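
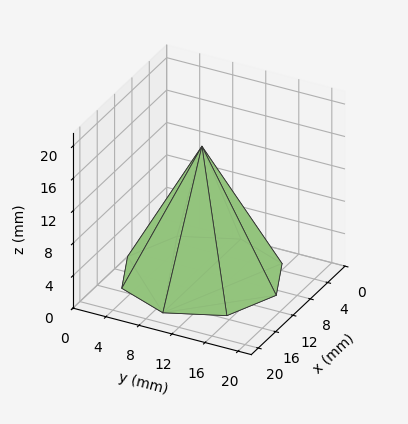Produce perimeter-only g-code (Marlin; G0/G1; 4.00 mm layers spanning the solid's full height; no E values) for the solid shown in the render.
Reading the render: the shape is a regular 8-sided pyramid, base circumscribed radius ≈ 9 mm, apex at z ≈ 16 mm (dimensions read to the nearest mm from the axis ticks). For the g-code, the solid's height is divided into equal slices at the stated Δz and each level perimeter traced with G1 moves after a G0 lift.

; perimeter-only toolpath
G21 ; units = mm
G90 ; absolute positioning
G28 ; home
; layer 1
G0 Z4.00
G0 X15.75 Y9.00
G1 X13.77 Y13.77
G1 X9.00 Y15.75
G1 X4.23 Y13.77
G1 X2.25 Y9.00
G1 X4.23 Y4.23
G1 X9.00 Y2.25
G1 X13.77 Y4.23
G1 X15.75 Y9.00
; layer 2
G0 Z8.00
G0 X13.50 Y9.00
G1 X12.18 Y12.18
G1 X9.00 Y13.50
G1 X5.82 Y12.18
G1 X4.50 Y9.00
G1 X5.82 Y5.82
G1 X9.00 Y4.50
G1 X12.18 Y5.82
G1 X13.50 Y9.00
; layer 3
G0 Z12.00
G0 X11.25 Y9.00
G1 X10.59 Y10.59
G1 X9.00 Y11.25
G1 X7.41 Y10.59
G1 X6.75 Y9.00
G1 X7.41 Y7.41
G1 X9.00 Y6.75
G1 X10.59 Y7.41
G1 X11.25 Y9.00
M2 ; end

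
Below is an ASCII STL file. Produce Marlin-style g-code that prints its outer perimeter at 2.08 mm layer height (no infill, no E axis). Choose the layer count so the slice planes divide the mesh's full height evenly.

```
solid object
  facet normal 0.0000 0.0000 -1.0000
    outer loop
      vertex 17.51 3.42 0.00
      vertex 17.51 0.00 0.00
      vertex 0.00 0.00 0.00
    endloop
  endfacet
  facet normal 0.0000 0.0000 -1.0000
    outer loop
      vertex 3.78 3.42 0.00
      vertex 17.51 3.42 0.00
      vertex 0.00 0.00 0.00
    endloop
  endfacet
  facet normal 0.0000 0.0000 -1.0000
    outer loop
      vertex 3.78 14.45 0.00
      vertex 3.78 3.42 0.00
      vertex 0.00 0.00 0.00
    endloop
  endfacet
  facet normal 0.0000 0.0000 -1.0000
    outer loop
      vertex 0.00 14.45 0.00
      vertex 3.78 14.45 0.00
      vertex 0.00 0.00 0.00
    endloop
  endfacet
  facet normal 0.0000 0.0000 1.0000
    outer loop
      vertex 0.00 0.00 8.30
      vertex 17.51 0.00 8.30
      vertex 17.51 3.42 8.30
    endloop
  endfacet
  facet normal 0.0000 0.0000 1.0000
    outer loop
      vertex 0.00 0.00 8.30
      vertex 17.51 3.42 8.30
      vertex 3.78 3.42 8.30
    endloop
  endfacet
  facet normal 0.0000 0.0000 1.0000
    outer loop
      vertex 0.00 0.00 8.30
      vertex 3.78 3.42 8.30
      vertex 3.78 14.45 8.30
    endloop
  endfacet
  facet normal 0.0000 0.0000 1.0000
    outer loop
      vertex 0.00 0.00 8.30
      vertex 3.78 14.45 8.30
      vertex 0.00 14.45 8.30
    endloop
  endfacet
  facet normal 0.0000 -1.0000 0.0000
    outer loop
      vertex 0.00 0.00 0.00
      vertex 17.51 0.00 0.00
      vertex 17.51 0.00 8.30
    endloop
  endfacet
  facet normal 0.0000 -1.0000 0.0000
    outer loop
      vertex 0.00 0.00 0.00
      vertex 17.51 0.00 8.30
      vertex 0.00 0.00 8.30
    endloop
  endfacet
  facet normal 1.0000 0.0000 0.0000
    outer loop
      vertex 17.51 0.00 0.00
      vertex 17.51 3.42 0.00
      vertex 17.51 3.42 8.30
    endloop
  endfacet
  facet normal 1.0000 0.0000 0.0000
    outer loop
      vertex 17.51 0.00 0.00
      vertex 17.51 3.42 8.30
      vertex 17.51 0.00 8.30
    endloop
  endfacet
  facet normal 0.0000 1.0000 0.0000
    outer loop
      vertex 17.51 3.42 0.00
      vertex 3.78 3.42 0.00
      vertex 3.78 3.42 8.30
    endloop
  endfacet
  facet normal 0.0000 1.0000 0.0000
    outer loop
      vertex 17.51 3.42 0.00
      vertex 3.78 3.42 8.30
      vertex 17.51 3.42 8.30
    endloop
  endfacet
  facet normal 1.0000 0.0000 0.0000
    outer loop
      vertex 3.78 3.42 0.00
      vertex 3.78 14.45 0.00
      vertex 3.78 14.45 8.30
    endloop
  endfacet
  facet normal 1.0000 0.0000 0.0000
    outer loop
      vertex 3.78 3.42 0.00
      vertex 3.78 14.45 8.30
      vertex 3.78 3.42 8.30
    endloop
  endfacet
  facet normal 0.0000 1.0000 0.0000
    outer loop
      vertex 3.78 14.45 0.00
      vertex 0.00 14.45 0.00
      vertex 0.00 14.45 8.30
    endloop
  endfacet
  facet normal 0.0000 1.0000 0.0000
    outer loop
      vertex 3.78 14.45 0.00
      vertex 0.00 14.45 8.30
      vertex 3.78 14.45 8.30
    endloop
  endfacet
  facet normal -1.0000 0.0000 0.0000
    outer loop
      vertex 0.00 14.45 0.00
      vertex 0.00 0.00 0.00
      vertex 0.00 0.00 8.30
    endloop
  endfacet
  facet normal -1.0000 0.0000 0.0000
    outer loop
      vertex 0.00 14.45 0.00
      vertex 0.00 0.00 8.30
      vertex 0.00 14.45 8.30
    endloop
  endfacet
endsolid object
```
; perimeter-only toolpath
G21 ; units = mm
G90 ; absolute positioning
G28 ; home
; layer 1
G0 Z2.08
G0 X0.00 Y0.00
G1 X17.51 Y0.00
G1 X17.51 Y3.42
G1 X3.78 Y3.42
G1 X3.78 Y14.45
G1 X0.00 Y14.45
G1 X0.00 Y0.00
; layer 2
G0 Z4.15
G0 X0.00 Y0.00
G1 X17.51 Y0.00
G1 X17.51 Y3.42
G1 X3.78 Y3.42
G1 X3.78 Y14.45
G1 X0.00 Y14.45
G1 X0.00 Y0.00
; layer 3
G0 Z6.23
G0 X0.00 Y0.00
G1 X17.51 Y0.00
G1 X17.51 Y3.42
G1 X3.78 Y3.42
G1 X3.78 Y14.45
G1 X0.00 Y14.45
G1 X0.00 Y0.00
; layer 4
G0 Z8.30
G0 X0.00 Y0.00
G1 X17.51 Y0.00
G1 X17.51 Y3.42
G1 X3.78 Y3.42
G1 X3.78 Y14.45
G1 X0.00 Y14.45
G1 X0.00 Y0.00
M2 ; end

The solid is an L-shaped prism: outer 17.5 × 14.4 mm, arm thicknesses ≈ 3.42 mm (horizontal) and 3.78 mm (vertical), extruded 8.3 mm in z. Slicing at Δz = 2.08 mm — 4 equal slices spanning the solid's height, so layer i sits at z = i·h/4 — gives 4 non-empty perimeters. Each is a 6-segment closed polygon; G0 lifts to the layer z and rapids to the start vertex, then G1 traces the edges.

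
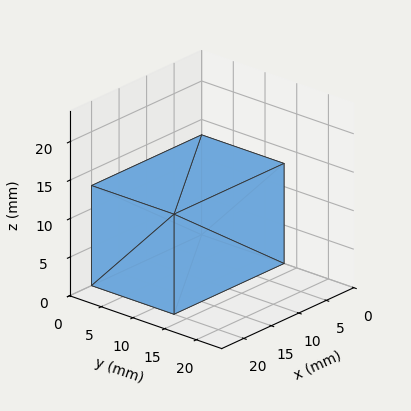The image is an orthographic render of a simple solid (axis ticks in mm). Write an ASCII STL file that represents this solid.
Reading the render: the shape is a rectangular box, roughly 20 × 13 mm footprint and 13 mm tall (dimensions read to the nearest mm from the axis ticks). For the STL, each face is triangulated and given an outward normal.

solid part
  facet normal 0.0000 0.0000 -1.0000
    outer loop
      vertex 20.0 13.0 0.0
      vertex 20.0 0.0 0.0
      vertex 0.0 0.0 0.0
    endloop
  endfacet
  facet normal 0.0000 0.0000 -1.0000
    outer loop
      vertex 0.0 13.0 0.0
      vertex 20.0 13.0 0.0
      vertex 0.0 0.0 0.0
    endloop
  endfacet
  facet normal 0.0000 0.0000 1.0000
    outer loop
      vertex 0.0 0.0 13.0
      vertex 20.0 0.0 13.0
      vertex 20.0 13.0 13.0
    endloop
  endfacet
  facet normal 0.0000 0.0000 1.0000
    outer loop
      vertex 0.0 0.0 13.0
      vertex 20.0 13.0 13.0
      vertex 0.0 13.0 13.0
    endloop
  endfacet
  facet normal 0.0000 -1.0000 0.0000
    outer loop
      vertex 0.0 0.0 0.0
      vertex 20.0 0.0 0.0
      vertex 20.0 0.0 13.0
    endloop
  endfacet
  facet normal 0.0000 -1.0000 0.0000
    outer loop
      vertex 0.0 0.0 0.0
      vertex 20.0 0.0 13.0
      vertex 0.0 0.0 13.0
    endloop
  endfacet
  facet normal 0.0000 1.0000 0.0000
    outer loop
      vertex 20.0 13.0 13.0
      vertex 20.0 13.0 0.0
      vertex 0.0 13.0 0.0
    endloop
  endfacet
  facet normal 0.0000 1.0000 0.0000
    outer loop
      vertex 0.0 13.0 13.0
      vertex 20.0 13.0 13.0
      vertex 0.0 13.0 0.0
    endloop
  endfacet
  facet normal -1.0000 0.0000 0.0000
    outer loop
      vertex 0.0 13.0 13.0
      vertex 0.0 13.0 0.0
      vertex 0.0 0.0 0.0
    endloop
  endfacet
  facet normal -1.0000 0.0000 0.0000
    outer loop
      vertex 0.0 0.0 13.0
      vertex 0.0 13.0 13.0
      vertex 0.0 0.0 0.0
    endloop
  endfacet
  facet normal 1.0000 0.0000 0.0000
    outer loop
      vertex 20.0 0.0 0.0
      vertex 20.0 13.0 0.0
      vertex 20.0 13.0 13.0
    endloop
  endfacet
  facet normal 1.0000 0.0000 0.0000
    outer loop
      vertex 20.0 0.0 0.0
      vertex 20.0 13.0 13.0
      vertex 20.0 0.0 13.0
    endloop
  endfacet
endsolid part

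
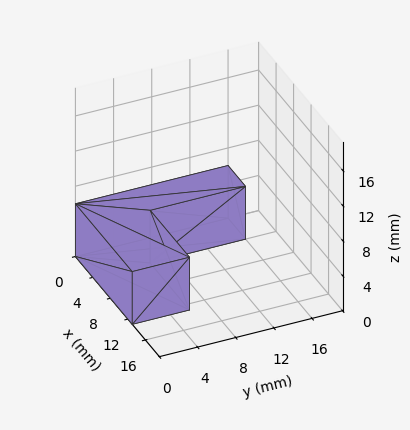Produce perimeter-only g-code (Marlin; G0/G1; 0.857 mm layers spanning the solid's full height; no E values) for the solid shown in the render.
Reading the render: the shape is an L-shaped prism: outer 13 × 16 mm, arm thicknesses ≈ 6 mm (horizontal) and 4 mm (vertical), extruded 6 mm in z (dimensions read to the nearest mm from the axis ticks). For the g-code, the solid's height is divided into equal slices at the stated Δz and each level perimeter traced with G1 moves after a G0 lift.

; perimeter-only toolpath
G21 ; units = mm
G90 ; absolute positioning
G28 ; home
; layer 1
G0 Z0.857
G0 X0.000 Y0.000
G1 X13.000 Y0.000
G1 X13.000 Y6.000
G1 X4.000 Y6.000
G1 X4.000 Y16.000
G1 X0.000 Y16.000
G1 X0.000 Y0.000
; layer 2
G0 Z1.714
G0 X0.000 Y0.000
G1 X13.000 Y0.000
G1 X13.000 Y6.000
G1 X4.000 Y6.000
G1 X4.000 Y16.000
G1 X0.000 Y16.000
G1 X0.000 Y0.000
; layer 3
G0 Z2.571
G0 X0.000 Y0.000
G1 X13.000 Y0.000
G1 X13.000 Y6.000
G1 X4.000 Y6.000
G1 X4.000 Y16.000
G1 X0.000 Y16.000
G1 X0.000 Y0.000
; layer 4
G0 Z3.429
G0 X0.000 Y0.000
G1 X13.000 Y0.000
G1 X13.000 Y6.000
G1 X4.000 Y6.000
G1 X4.000 Y16.000
G1 X0.000 Y16.000
G1 X0.000 Y0.000
; layer 5
G0 Z4.286
G0 X0.000 Y0.000
G1 X13.000 Y0.000
G1 X13.000 Y6.000
G1 X4.000 Y6.000
G1 X4.000 Y16.000
G1 X0.000 Y16.000
G1 X0.000 Y0.000
; layer 6
G0 Z5.143
G0 X0.000 Y0.000
G1 X13.000 Y0.000
G1 X13.000 Y6.000
G1 X4.000 Y6.000
G1 X4.000 Y16.000
G1 X0.000 Y16.000
G1 X0.000 Y0.000
; layer 7
G0 Z6.000
G0 X0.000 Y0.000
G1 X13.000 Y0.000
G1 X13.000 Y6.000
G1 X4.000 Y6.000
G1 X4.000 Y16.000
G1 X0.000 Y16.000
G1 X0.000 Y0.000
M2 ; end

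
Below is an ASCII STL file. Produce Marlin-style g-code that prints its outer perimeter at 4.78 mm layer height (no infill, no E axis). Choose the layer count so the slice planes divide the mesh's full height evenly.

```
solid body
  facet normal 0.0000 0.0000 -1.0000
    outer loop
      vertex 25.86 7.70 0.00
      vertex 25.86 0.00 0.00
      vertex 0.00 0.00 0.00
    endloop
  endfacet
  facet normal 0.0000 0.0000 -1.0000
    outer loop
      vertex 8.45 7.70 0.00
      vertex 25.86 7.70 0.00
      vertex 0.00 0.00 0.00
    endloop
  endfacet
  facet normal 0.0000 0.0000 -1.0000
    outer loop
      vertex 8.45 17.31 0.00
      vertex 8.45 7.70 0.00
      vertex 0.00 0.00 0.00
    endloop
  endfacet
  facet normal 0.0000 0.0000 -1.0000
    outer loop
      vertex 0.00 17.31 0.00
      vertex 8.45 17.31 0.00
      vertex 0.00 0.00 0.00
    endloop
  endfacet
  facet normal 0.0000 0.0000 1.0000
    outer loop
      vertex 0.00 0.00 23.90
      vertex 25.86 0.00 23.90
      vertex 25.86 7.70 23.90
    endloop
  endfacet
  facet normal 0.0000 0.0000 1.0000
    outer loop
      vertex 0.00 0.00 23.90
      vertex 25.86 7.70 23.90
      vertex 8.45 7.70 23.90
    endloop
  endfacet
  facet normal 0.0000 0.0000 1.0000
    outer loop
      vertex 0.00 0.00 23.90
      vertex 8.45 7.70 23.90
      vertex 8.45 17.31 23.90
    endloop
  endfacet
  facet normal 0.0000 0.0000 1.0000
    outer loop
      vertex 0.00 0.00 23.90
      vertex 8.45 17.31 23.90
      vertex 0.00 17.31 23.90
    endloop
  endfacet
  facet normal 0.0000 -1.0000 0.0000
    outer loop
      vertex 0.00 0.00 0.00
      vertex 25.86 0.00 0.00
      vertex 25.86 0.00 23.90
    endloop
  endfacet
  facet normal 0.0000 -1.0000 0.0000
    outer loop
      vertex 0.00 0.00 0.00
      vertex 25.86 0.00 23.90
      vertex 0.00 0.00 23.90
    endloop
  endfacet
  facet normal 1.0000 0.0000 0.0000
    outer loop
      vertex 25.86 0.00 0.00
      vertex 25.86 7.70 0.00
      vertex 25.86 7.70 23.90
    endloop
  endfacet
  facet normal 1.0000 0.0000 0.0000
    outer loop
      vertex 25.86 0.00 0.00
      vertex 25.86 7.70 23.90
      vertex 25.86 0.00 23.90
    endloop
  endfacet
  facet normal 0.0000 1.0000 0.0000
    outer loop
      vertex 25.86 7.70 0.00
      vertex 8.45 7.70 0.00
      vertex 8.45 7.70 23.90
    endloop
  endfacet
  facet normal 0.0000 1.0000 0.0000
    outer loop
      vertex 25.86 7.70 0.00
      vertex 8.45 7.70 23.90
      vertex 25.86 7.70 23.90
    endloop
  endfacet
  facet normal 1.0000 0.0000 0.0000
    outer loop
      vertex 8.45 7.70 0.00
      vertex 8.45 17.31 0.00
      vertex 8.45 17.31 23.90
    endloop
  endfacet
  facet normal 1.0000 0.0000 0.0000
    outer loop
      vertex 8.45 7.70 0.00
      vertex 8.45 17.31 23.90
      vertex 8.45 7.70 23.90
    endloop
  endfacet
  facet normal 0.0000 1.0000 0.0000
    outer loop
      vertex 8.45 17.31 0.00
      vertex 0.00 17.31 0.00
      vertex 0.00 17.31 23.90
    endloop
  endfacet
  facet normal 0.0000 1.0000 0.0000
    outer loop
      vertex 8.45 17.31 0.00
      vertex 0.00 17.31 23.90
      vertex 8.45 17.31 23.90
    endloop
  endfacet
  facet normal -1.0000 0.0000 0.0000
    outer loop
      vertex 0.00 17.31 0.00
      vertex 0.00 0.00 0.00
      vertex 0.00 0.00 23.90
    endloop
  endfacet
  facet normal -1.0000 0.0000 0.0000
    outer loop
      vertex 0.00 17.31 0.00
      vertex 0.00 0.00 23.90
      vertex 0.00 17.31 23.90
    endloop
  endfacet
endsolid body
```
; perimeter-only toolpath
G21 ; units = mm
G90 ; absolute positioning
G28 ; home
; layer 1
G0 Z4.78
G0 X0.00 Y0.00
G1 X25.86 Y0.00
G1 X25.86 Y7.70
G1 X8.45 Y7.70
G1 X8.45 Y17.31
G1 X0.00 Y17.31
G1 X0.00 Y0.00
; layer 2
G0 Z9.56
G0 X0.00 Y0.00
G1 X25.86 Y0.00
G1 X25.86 Y7.70
G1 X8.45 Y7.70
G1 X8.45 Y17.31
G1 X0.00 Y17.31
G1 X0.00 Y0.00
; layer 3
G0 Z14.34
G0 X0.00 Y0.00
G1 X25.86 Y0.00
G1 X25.86 Y7.70
G1 X8.45 Y7.70
G1 X8.45 Y17.31
G1 X0.00 Y17.31
G1 X0.00 Y0.00
; layer 4
G0 Z19.12
G0 X0.00 Y0.00
G1 X25.86 Y0.00
G1 X25.86 Y7.70
G1 X8.45 Y7.70
G1 X8.45 Y17.31
G1 X0.00 Y17.31
G1 X0.00 Y0.00
; layer 5
G0 Z23.90
G0 X0.00 Y0.00
G1 X25.86 Y0.00
G1 X25.86 Y7.70
G1 X8.45 Y7.70
G1 X8.45 Y17.31
G1 X0.00 Y17.31
G1 X0.00 Y0.00
M2 ; end

The solid is an L-shaped prism: outer 25.9 × 17.3 mm, arm thicknesses ≈ 7.7 mm (horizontal) and 8.45 mm (vertical), extruded 23.9 mm in z. Slicing at Δz = 4.78 mm — 5 equal slices spanning the solid's height, so layer i sits at z = i·h/5 — gives 5 non-empty perimeters. Each is a 6-segment closed polygon; G0 lifts to the layer z and rapids to the start vertex, then G1 traces the edges.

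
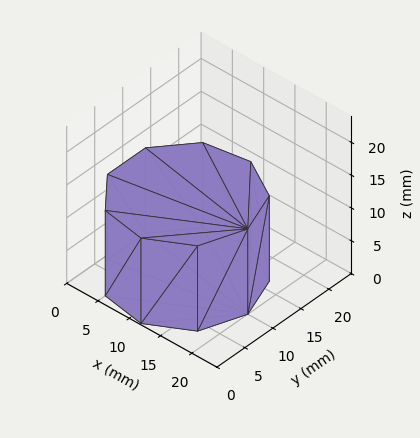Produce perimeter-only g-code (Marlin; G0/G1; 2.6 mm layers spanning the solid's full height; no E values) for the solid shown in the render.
Reading the render: the shape is a regular 9-sided prism (a cylinder approximated with 9 flat sides), circumscribed radius ≈ 10 mm, height ≈ 13 mm (dimensions read to the nearest mm from the axis ticks). For the g-code, the solid's height is divided into equal slices at the stated Δz and each level perimeter traced with G1 moves after a G0 lift.

; perimeter-only toolpath
G21 ; units = mm
G90 ; absolute positioning
G28 ; home
; layer 1
G0 Z2.6
G0 X20.0 Y10.0
G1 X17.7 Y16.4
G1 X11.7 Y19.8
G1 X5.0 Y18.7
G1 X0.6 Y13.4
G1 X0.6 Y6.6
G1 X5.0 Y1.3
G1 X11.7 Y0.2
G1 X17.7 Y3.6
G1 X20.0 Y10.0
; layer 2
G0 Z5.2
G0 X20.0 Y10.0
G1 X17.7 Y16.4
G1 X11.7 Y19.8
G1 X5.0 Y18.7
G1 X0.6 Y13.4
G1 X0.6 Y6.6
G1 X5.0 Y1.3
G1 X11.7 Y0.2
G1 X17.7 Y3.6
G1 X20.0 Y10.0
; layer 3
G0 Z7.8
G0 X20.0 Y10.0
G1 X17.7 Y16.4
G1 X11.7 Y19.8
G1 X5.0 Y18.7
G1 X0.6 Y13.4
G1 X0.6 Y6.6
G1 X5.0 Y1.3
G1 X11.7 Y0.2
G1 X17.7 Y3.6
G1 X20.0 Y10.0
; layer 4
G0 Z10.4
G0 X20.0 Y10.0
G1 X17.7 Y16.4
G1 X11.7 Y19.8
G1 X5.0 Y18.7
G1 X0.6 Y13.4
G1 X0.6 Y6.6
G1 X5.0 Y1.3
G1 X11.7 Y0.2
G1 X17.7 Y3.6
G1 X20.0 Y10.0
; layer 5
G0 Z13.0
G0 X20.0 Y10.0
G1 X17.7 Y16.4
G1 X11.7 Y19.8
G1 X5.0 Y18.7
G1 X0.6 Y13.4
G1 X0.6 Y6.6
G1 X5.0 Y1.3
G1 X11.7 Y0.2
G1 X17.7 Y3.6
G1 X20.0 Y10.0
M2 ; end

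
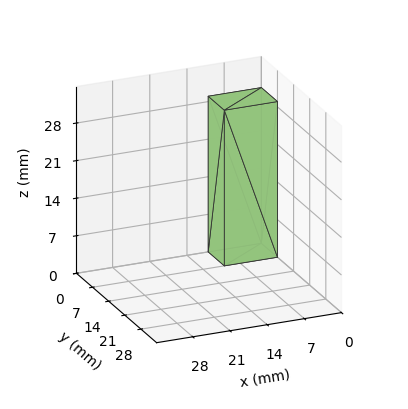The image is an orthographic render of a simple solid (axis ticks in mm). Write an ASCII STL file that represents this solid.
Reading the render: the shape is a rectangular box, roughly 10 × 7 mm footprint and 29 mm tall (dimensions read to the nearest mm from the axis ticks). For the STL, each face is triangulated and given an outward normal.

solid part
  facet normal 0.0000 0.0000 -1.0000
    outer loop
      vertex 10.00 7.00 0.00
      vertex 10.00 0.00 0.00
      vertex 0.00 0.00 0.00
    endloop
  endfacet
  facet normal 0.0000 0.0000 -1.0000
    outer loop
      vertex 0.00 7.00 0.00
      vertex 10.00 7.00 0.00
      vertex 0.00 0.00 0.00
    endloop
  endfacet
  facet normal 0.0000 0.0000 1.0000
    outer loop
      vertex 0.00 0.00 29.00
      vertex 10.00 0.00 29.00
      vertex 10.00 7.00 29.00
    endloop
  endfacet
  facet normal 0.0000 0.0000 1.0000
    outer loop
      vertex 0.00 0.00 29.00
      vertex 10.00 7.00 29.00
      vertex 0.00 7.00 29.00
    endloop
  endfacet
  facet normal 0.0000 -1.0000 0.0000
    outer loop
      vertex 0.00 0.00 0.00
      vertex 10.00 0.00 0.00
      vertex 10.00 0.00 29.00
    endloop
  endfacet
  facet normal 0.0000 -1.0000 0.0000
    outer loop
      vertex 0.00 0.00 0.00
      vertex 10.00 0.00 29.00
      vertex 0.00 0.00 29.00
    endloop
  endfacet
  facet normal 0.0000 1.0000 0.0000
    outer loop
      vertex 10.00 7.00 29.00
      vertex 10.00 7.00 0.00
      vertex 0.00 7.00 0.00
    endloop
  endfacet
  facet normal 0.0000 1.0000 0.0000
    outer loop
      vertex 0.00 7.00 29.00
      vertex 10.00 7.00 29.00
      vertex 0.00 7.00 0.00
    endloop
  endfacet
  facet normal -1.0000 0.0000 0.0000
    outer loop
      vertex 0.00 7.00 29.00
      vertex 0.00 7.00 0.00
      vertex 0.00 0.00 0.00
    endloop
  endfacet
  facet normal -1.0000 0.0000 0.0000
    outer loop
      vertex 0.00 0.00 29.00
      vertex 0.00 7.00 29.00
      vertex 0.00 0.00 0.00
    endloop
  endfacet
  facet normal 1.0000 0.0000 0.0000
    outer loop
      vertex 10.00 0.00 0.00
      vertex 10.00 7.00 0.00
      vertex 10.00 7.00 29.00
    endloop
  endfacet
  facet normal 1.0000 0.0000 0.0000
    outer loop
      vertex 10.00 0.00 0.00
      vertex 10.00 7.00 29.00
      vertex 10.00 0.00 29.00
    endloop
  endfacet
endsolid part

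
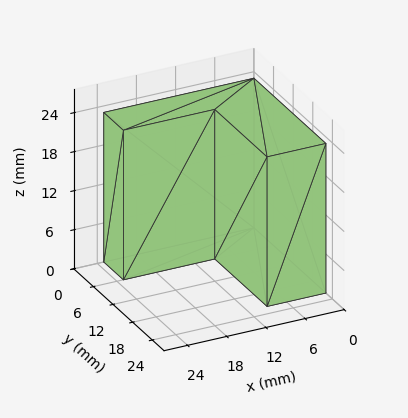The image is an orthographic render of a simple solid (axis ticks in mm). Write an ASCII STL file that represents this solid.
Reading the render: the shape is an L-shaped prism: outer 23 × 22 mm, arm thicknesses ≈ 6 mm (horizontal) and 9 mm (vertical), extruded 23 mm in z (dimensions read to the nearest mm from the axis ticks). For the STL, each face is triangulated and given an outward normal.

solid part
  facet normal 0.0000 0.0000 -1.0000
    outer loop
      vertex 23.000 6.000 0.000
      vertex 23.000 0.000 0.000
      vertex 0.000 0.000 0.000
    endloop
  endfacet
  facet normal 0.0000 0.0000 -1.0000
    outer loop
      vertex 9.000 6.000 0.000
      vertex 23.000 6.000 0.000
      vertex 0.000 0.000 0.000
    endloop
  endfacet
  facet normal 0.0000 0.0000 -1.0000
    outer loop
      vertex 9.000 22.000 0.000
      vertex 9.000 6.000 0.000
      vertex 0.000 0.000 0.000
    endloop
  endfacet
  facet normal 0.0000 0.0000 -1.0000
    outer loop
      vertex 0.000 22.000 0.000
      vertex 9.000 22.000 0.000
      vertex 0.000 0.000 0.000
    endloop
  endfacet
  facet normal 0.0000 0.0000 1.0000
    outer loop
      vertex 0.000 0.000 23.000
      vertex 23.000 0.000 23.000
      vertex 23.000 6.000 23.000
    endloop
  endfacet
  facet normal 0.0000 0.0000 1.0000
    outer loop
      vertex 0.000 0.000 23.000
      vertex 23.000 6.000 23.000
      vertex 9.000 6.000 23.000
    endloop
  endfacet
  facet normal 0.0000 0.0000 1.0000
    outer loop
      vertex 0.000 0.000 23.000
      vertex 9.000 6.000 23.000
      vertex 9.000 22.000 23.000
    endloop
  endfacet
  facet normal 0.0000 0.0000 1.0000
    outer loop
      vertex 0.000 0.000 23.000
      vertex 9.000 22.000 23.000
      vertex 0.000 22.000 23.000
    endloop
  endfacet
  facet normal 0.0000 -1.0000 0.0000
    outer loop
      vertex 0.000 0.000 0.000
      vertex 23.000 0.000 0.000
      vertex 23.000 0.000 23.000
    endloop
  endfacet
  facet normal 0.0000 -1.0000 0.0000
    outer loop
      vertex 0.000 0.000 0.000
      vertex 23.000 0.000 23.000
      vertex 0.000 0.000 23.000
    endloop
  endfacet
  facet normal 1.0000 0.0000 0.0000
    outer loop
      vertex 23.000 0.000 0.000
      vertex 23.000 6.000 0.000
      vertex 23.000 6.000 23.000
    endloop
  endfacet
  facet normal 1.0000 0.0000 0.0000
    outer loop
      vertex 23.000 0.000 0.000
      vertex 23.000 6.000 23.000
      vertex 23.000 0.000 23.000
    endloop
  endfacet
  facet normal 0.0000 1.0000 0.0000
    outer loop
      vertex 23.000 6.000 0.000
      vertex 9.000 6.000 0.000
      vertex 9.000 6.000 23.000
    endloop
  endfacet
  facet normal 0.0000 1.0000 0.0000
    outer loop
      vertex 23.000 6.000 0.000
      vertex 9.000 6.000 23.000
      vertex 23.000 6.000 23.000
    endloop
  endfacet
  facet normal 1.0000 0.0000 0.0000
    outer loop
      vertex 9.000 6.000 0.000
      vertex 9.000 22.000 0.000
      vertex 9.000 22.000 23.000
    endloop
  endfacet
  facet normal 1.0000 0.0000 0.0000
    outer loop
      vertex 9.000 6.000 0.000
      vertex 9.000 22.000 23.000
      vertex 9.000 6.000 23.000
    endloop
  endfacet
  facet normal 0.0000 1.0000 0.0000
    outer loop
      vertex 9.000 22.000 0.000
      vertex 0.000 22.000 0.000
      vertex 0.000 22.000 23.000
    endloop
  endfacet
  facet normal 0.0000 1.0000 0.0000
    outer loop
      vertex 9.000 22.000 0.000
      vertex 0.000 22.000 23.000
      vertex 9.000 22.000 23.000
    endloop
  endfacet
  facet normal -1.0000 0.0000 0.0000
    outer loop
      vertex 0.000 22.000 0.000
      vertex 0.000 0.000 0.000
      vertex 0.000 0.000 23.000
    endloop
  endfacet
  facet normal -1.0000 0.0000 0.0000
    outer loop
      vertex 0.000 22.000 0.000
      vertex 0.000 0.000 23.000
      vertex 0.000 22.000 23.000
    endloop
  endfacet
endsolid part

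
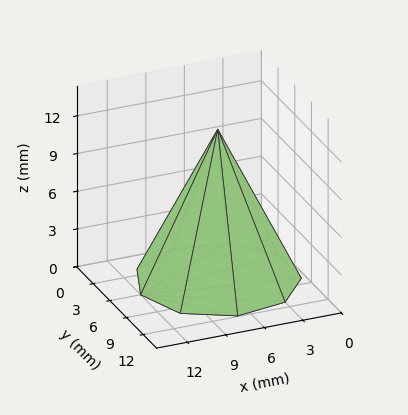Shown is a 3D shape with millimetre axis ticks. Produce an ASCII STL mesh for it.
Reading the render: the shape is a regular 9-sided pyramid, base circumscribed radius ≈ 6 mm, apex at z ≈ 12 mm (dimensions read to the nearest mm from the axis ticks). For the STL, each face is triangulated and given an outward normal.

solid part
  facet normal 0.0000 0.0000 -1.0000
    outer loop
      vertex 7.0 11.9 0.0
      vertex 10.6 9.9 0.0
      vertex 12.0 6.0 0.0
    endloop
  endfacet
  facet normal 0.0000 0.0000 -1.0000
    outer loop
      vertex 3.0 11.2 0.0
      vertex 7.0 11.9 0.0
      vertex 12.0 6.0 0.0
    endloop
  endfacet
  facet normal 0.0000 0.0000 -1.0000
    outer loop
      vertex 0.4 8.1 0.0
      vertex 3.0 11.2 0.0
      vertex 12.0 6.0 0.0
    endloop
  endfacet
  facet normal 0.0000 0.0000 -1.0000
    outer loop
      vertex 0.4 3.9 0.0
      vertex 0.4 8.1 0.0
      vertex 12.0 6.0 0.0
    endloop
  endfacet
  facet normal 0.0000 0.0000 -1.0000
    outer loop
      vertex 3.0 0.8 0.0
      vertex 0.4 3.9 0.0
      vertex 12.0 6.0 0.0
    endloop
  endfacet
  facet normal 0.0000 0.0000 -1.0000
    outer loop
      vertex 7.0 0.1 0.0
      vertex 3.0 0.8 0.0
      vertex 12.0 6.0 0.0
    endloop
  endfacet
  facet normal 0.0000 0.0000 -1.0000
    outer loop
      vertex 10.6 2.1 0.0
      vertex 7.0 0.1 0.0
      vertex 12.0 6.0 0.0
    endloop
  endfacet
  facet normal 0.8516 0.3057 0.4258
    outer loop
      vertex 12.0 6.0 0.0
      vertex 10.6 9.9 0.0
      vertex 6.0 6.0 12.0
    endloop
  endfacet
  facet normal 0.4395 0.7911 0.4256
    outer loop
      vertex 10.6 9.9 0.0
      vertex 7.0 11.9 0.0
      vertex 6.0 6.0 12.0
    endloop
  endfacet
  facet normal -0.1560 0.8915 0.4253
    outer loop
      vertex 7.0 11.9 0.0
      vertex 3.0 11.2 0.0
      vertex 6.0 6.0 12.0
    endloop
  endfacet
  facet normal -0.6934 0.5816 0.4254
    outer loop
      vertex 3.0 11.2 0.0
      vertex 0.4 8.1 0.0
      vertex 6.0 6.0 12.0
    endloop
  endfacet
  facet normal -0.9062 0.0000 0.4229
    outer loop
      vertex 0.4 8.1 0.0
      vertex 0.4 3.9 0.0
      vertex 6.0 6.0 12.0
    endloop
  endfacet
  facet normal -0.6934 -0.5816 0.4254
    outer loop
      vertex 0.4 3.9 0.0
      vertex 3.0 0.8 0.0
      vertex 6.0 6.0 12.0
    endloop
  endfacet
  facet normal -0.1560 -0.8915 0.4253
    outer loop
      vertex 3.0 0.8 0.0
      vertex 7.0 0.1 0.0
      vertex 6.0 6.0 12.0
    endloop
  endfacet
  facet normal 0.4395 -0.7911 0.4256
    outer loop
      vertex 7.0 0.1 0.0
      vertex 10.6 2.1 0.0
      vertex 6.0 6.0 12.0
    endloop
  endfacet
  facet normal 0.8516 -0.3057 0.4258
    outer loop
      vertex 10.6 2.1 0.0
      vertex 12.0 6.0 0.0
      vertex 6.0 6.0 12.0
    endloop
  endfacet
endsolid part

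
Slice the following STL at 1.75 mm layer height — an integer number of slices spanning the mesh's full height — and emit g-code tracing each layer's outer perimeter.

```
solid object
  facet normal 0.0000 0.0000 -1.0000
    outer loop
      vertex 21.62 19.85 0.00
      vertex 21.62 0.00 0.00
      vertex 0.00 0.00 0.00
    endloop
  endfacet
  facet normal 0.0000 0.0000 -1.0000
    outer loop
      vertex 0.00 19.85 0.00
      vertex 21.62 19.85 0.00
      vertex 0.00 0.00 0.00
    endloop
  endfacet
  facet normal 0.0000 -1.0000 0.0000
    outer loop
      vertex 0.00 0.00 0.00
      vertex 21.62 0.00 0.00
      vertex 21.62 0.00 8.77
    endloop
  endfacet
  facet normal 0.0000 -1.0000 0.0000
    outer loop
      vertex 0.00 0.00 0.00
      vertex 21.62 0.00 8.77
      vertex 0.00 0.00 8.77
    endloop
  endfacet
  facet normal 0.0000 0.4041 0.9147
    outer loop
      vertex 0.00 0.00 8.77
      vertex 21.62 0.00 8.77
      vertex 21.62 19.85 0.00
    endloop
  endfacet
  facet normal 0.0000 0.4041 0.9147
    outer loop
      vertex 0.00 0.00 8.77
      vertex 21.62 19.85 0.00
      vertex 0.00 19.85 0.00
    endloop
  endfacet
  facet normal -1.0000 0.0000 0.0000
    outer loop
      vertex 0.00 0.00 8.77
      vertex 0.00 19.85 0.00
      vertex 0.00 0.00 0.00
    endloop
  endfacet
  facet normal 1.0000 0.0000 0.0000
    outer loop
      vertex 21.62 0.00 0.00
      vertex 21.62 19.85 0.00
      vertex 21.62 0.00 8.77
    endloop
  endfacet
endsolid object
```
; perimeter-only toolpath
G21 ; units = mm
G90 ; absolute positioning
G28 ; home
; layer 1
G0 Z1.75
G0 X0.00 Y0.00
G1 X21.62 Y0.00
G1 X21.62 Y15.88
G1 X0.00 Y15.88
G1 X0.00 Y0.00
; layer 2
G0 Z3.51
G0 X0.00 Y0.00
G1 X21.62 Y0.00
G1 X21.62 Y11.91
G1 X0.00 Y11.91
G1 X0.00 Y0.00
; layer 3
G0 Z5.26
G0 X0.00 Y0.00
G1 X21.62 Y0.00
G1 X21.62 Y7.94
G1 X0.00 Y7.94
G1 X0.00 Y0.00
; layer 4
G0 Z7.02
G0 X0.00 Y0.00
G1 X21.62 Y0.00
G1 X21.62 Y3.97
G1 X0.00 Y3.97
G1 X0.00 Y0.00
M2 ; end

The solid is a wedge (ramp): 21.6 × 19.9 mm base, rising to 8.77 mm along the y=0 edge and sloping linearly to z=0 at y=19.9. Slicing at Δz = 1.75 mm — 5 equal slices spanning the solid's height, so layer i sits at z = i·h/5 — gives 4 non-empty perimeters. Each is a 4-segment closed polygon; G0 lifts to the layer z and rapids to the start vertex, then G1 traces the edges. The cross-section shrinks linearly with z (the slice at the apex is degenerate and omitted).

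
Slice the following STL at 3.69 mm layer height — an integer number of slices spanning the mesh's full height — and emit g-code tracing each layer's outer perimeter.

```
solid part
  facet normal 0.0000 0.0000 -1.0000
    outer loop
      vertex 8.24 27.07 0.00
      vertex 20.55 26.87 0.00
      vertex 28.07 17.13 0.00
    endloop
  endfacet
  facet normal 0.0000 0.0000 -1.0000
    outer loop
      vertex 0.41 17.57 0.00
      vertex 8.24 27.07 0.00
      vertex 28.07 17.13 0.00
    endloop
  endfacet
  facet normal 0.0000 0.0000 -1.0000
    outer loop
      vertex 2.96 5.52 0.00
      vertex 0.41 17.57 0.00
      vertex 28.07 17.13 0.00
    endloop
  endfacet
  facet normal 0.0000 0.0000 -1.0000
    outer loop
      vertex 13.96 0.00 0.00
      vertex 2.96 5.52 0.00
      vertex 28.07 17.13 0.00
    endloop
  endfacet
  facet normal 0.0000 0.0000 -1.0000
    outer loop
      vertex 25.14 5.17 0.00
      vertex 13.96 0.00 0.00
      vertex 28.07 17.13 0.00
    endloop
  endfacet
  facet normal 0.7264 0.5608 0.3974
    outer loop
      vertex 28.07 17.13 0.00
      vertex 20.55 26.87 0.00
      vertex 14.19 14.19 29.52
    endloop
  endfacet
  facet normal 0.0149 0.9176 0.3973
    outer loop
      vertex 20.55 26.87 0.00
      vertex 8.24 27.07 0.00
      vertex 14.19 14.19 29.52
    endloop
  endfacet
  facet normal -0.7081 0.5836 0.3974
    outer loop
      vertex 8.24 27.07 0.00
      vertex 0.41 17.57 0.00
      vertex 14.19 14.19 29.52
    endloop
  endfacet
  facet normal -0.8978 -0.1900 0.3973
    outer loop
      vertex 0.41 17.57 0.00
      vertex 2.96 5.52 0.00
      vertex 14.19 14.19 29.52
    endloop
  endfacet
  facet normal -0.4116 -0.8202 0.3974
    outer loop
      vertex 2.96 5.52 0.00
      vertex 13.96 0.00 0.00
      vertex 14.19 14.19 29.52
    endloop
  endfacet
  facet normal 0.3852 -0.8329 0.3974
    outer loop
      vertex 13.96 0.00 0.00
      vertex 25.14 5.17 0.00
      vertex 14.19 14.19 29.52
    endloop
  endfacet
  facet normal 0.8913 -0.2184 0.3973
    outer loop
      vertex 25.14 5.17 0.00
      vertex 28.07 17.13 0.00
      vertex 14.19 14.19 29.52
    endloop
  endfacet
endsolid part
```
; perimeter-only toolpath
G21 ; units = mm
G90 ; absolute positioning
G28 ; home
; layer 1
G0 Z3.69
G0 X26.34 Y16.76
G1 X19.75 Y25.29
G1 X8.98 Y25.46
G1 X2.13 Y17.15
G1 X4.36 Y6.60
G1 X13.99 Y1.77
G1 X23.77 Y6.30
G1 X26.34 Y16.76
; layer 2
G0 Z7.38
G0 X24.60 Y16.39
G1 X18.96 Y23.70
G1 X9.73 Y23.85
G1 X3.85 Y16.73
G1 X5.77 Y7.69
G1 X14.02 Y3.55
G1 X22.40 Y7.42
G1 X24.60 Y16.39
; layer 3
G0 Z11.07
G0 X22.86 Y16.03
G1 X18.16 Y22.11
G1 X10.47 Y22.24
G1 X5.58 Y16.30
G1 X7.17 Y8.77
G1 X14.05 Y5.32
G1 X21.03 Y8.55
G1 X22.86 Y16.03
; layer 4
G0 Z14.76
G0 X21.13 Y15.66
G1 X17.37 Y20.53
G1 X11.21 Y20.63
G1 X7.30 Y15.88
G1 X8.57 Y9.86
G1 X14.07 Y7.09
G1 X19.66 Y9.68
G1 X21.13 Y15.66
; layer 5
G0 Z18.45
G0 X19.40 Y15.29
G1 X16.58 Y18.95
G1 X11.96 Y19.02
G1 X9.02 Y15.46
G1 X9.98 Y10.94
G1 X14.10 Y8.87
G1 X18.30 Y10.81
G1 X19.40 Y15.29
; layer 6
G0 Z22.14
G0 X17.66 Y14.93
G1 X15.78 Y17.36
G1 X12.70 Y17.41
G1 X10.74 Y15.04
G1 X11.38 Y12.02
G1 X14.13 Y10.64
G1 X16.93 Y11.94
G1 X17.66 Y14.93
; layer 7
G0 Z25.83
G0 X15.93 Y14.56
G1 X14.98 Y15.78
G1 X13.45 Y15.80
G1 X12.47 Y14.61
G1 X12.79 Y13.11
G1 X14.16 Y12.42
G1 X15.56 Y13.06
G1 X15.93 Y14.56
M2 ; end

The solid is a regular 7-sided pyramid, base circumscribed radius ≈ 14.2 mm, apex at z ≈ 29.5 mm. Slicing at Δz = 3.69 mm — 8 equal slices spanning the solid's height, so layer i sits at z = i·h/8 — gives 7 non-empty perimeters. Each is a 7-segment closed polygon; G0 lifts to the layer z and rapids to the start vertex, then G1 traces the edges. The cross-section shrinks linearly with z (the slice at the apex is degenerate and omitted).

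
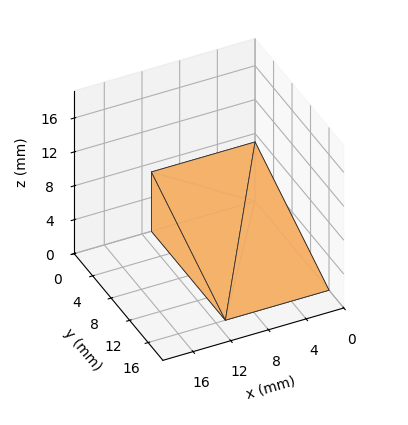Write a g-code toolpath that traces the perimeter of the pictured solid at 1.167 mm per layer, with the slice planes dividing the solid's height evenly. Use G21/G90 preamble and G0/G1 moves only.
Reading the render: the shape is a wedge (ramp): 11 × 16 mm base, rising to 7 mm along the y=0 edge and sloping linearly to z=0 at y=16 (dimensions read to the nearest mm from the axis ticks). For the g-code, the solid's height is divided into equal slices at the stated Δz and each level perimeter traced with G1 moves after a G0 lift.

; perimeter-only toolpath
G21 ; units = mm
G90 ; absolute positioning
G28 ; home
; layer 1
G0 Z1.167
G0 X0.000 Y0.000
G1 X11.000 Y0.000
G1 X11.000 Y13.333
G1 X0.000 Y13.333
G1 X0.000 Y0.000
; layer 2
G0 Z2.333
G0 X0.000 Y0.000
G1 X11.000 Y0.000
G1 X11.000 Y10.667
G1 X0.000 Y10.667
G1 X0.000 Y0.000
; layer 3
G0 Z3.500
G0 X0.000 Y0.000
G1 X11.000 Y0.000
G1 X11.000 Y8.000
G1 X0.000 Y8.000
G1 X0.000 Y0.000
; layer 4
G0 Z4.667
G0 X0.000 Y0.000
G1 X11.000 Y0.000
G1 X11.000 Y5.333
G1 X0.000 Y5.333
G1 X0.000 Y0.000
; layer 5
G0 Z5.833
G0 X0.000 Y0.000
G1 X11.000 Y0.000
G1 X11.000 Y2.667
G1 X0.000 Y2.667
G1 X0.000 Y0.000
M2 ; end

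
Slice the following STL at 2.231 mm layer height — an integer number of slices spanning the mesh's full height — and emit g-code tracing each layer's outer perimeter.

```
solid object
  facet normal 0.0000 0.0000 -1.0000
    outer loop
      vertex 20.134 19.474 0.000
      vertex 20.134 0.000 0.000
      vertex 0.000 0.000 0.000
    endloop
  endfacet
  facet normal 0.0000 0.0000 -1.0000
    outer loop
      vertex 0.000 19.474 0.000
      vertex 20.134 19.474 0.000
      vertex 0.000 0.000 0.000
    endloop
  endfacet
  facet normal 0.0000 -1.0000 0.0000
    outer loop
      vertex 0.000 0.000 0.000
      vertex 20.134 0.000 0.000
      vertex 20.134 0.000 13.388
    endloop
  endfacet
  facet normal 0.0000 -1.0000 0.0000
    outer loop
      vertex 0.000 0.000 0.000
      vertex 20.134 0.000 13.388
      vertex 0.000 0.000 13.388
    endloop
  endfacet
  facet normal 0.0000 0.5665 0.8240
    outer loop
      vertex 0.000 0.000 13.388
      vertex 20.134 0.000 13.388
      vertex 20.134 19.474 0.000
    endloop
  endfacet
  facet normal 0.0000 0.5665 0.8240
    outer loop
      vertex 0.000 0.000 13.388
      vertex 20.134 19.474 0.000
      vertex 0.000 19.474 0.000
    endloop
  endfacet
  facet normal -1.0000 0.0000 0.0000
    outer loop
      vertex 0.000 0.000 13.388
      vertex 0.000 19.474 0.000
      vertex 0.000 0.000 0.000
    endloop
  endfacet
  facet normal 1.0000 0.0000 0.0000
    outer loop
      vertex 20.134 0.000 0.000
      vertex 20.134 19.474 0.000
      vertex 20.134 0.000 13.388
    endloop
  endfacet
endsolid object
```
; perimeter-only toolpath
G21 ; units = mm
G90 ; absolute positioning
G28 ; home
; layer 1
G0 Z2.231
G0 X0.000 Y0.000
G1 X20.134 Y0.000
G1 X20.134 Y16.228
G1 X0.000 Y16.228
G1 X0.000 Y0.000
; layer 2
G0 Z4.463
G0 X0.000 Y0.000
G1 X20.134 Y0.000
G1 X20.134 Y12.983
G1 X0.000 Y12.983
G1 X0.000 Y0.000
; layer 3
G0 Z6.694
G0 X0.000 Y0.000
G1 X20.134 Y0.000
G1 X20.134 Y9.737
G1 X0.000 Y9.737
G1 X0.000 Y0.000
; layer 4
G0 Z8.925
G0 X0.000 Y0.000
G1 X20.134 Y0.000
G1 X20.134 Y6.491
G1 X0.000 Y6.491
G1 X0.000 Y0.000
; layer 5
G0 Z11.157
G0 X0.000 Y0.000
G1 X20.134 Y0.000
G1 X20.134 Y3.246
G1 X0.000 Y3.246
G1 X0.000 Y0.000
M2 ; end

The solid is a wedge (ramp): 20.1 × 19.5 mm base, rising to 13.4 mm along the y=0 edge and sloping linearly to z=0 at y=19.5. Slicing at Δz = 2.231 mm — 6 equal slices spanning the solid's height, so layer i sits at z = i·h/6 — gives 5 non-empty perimeters. Each is a 4-segment closed polygon; G0 lifts to the layer z and rapids to the start vertex, then G1 traces the edges. The cross-section shrinks linearly with z (the slice at the apex is degenerate and omitted).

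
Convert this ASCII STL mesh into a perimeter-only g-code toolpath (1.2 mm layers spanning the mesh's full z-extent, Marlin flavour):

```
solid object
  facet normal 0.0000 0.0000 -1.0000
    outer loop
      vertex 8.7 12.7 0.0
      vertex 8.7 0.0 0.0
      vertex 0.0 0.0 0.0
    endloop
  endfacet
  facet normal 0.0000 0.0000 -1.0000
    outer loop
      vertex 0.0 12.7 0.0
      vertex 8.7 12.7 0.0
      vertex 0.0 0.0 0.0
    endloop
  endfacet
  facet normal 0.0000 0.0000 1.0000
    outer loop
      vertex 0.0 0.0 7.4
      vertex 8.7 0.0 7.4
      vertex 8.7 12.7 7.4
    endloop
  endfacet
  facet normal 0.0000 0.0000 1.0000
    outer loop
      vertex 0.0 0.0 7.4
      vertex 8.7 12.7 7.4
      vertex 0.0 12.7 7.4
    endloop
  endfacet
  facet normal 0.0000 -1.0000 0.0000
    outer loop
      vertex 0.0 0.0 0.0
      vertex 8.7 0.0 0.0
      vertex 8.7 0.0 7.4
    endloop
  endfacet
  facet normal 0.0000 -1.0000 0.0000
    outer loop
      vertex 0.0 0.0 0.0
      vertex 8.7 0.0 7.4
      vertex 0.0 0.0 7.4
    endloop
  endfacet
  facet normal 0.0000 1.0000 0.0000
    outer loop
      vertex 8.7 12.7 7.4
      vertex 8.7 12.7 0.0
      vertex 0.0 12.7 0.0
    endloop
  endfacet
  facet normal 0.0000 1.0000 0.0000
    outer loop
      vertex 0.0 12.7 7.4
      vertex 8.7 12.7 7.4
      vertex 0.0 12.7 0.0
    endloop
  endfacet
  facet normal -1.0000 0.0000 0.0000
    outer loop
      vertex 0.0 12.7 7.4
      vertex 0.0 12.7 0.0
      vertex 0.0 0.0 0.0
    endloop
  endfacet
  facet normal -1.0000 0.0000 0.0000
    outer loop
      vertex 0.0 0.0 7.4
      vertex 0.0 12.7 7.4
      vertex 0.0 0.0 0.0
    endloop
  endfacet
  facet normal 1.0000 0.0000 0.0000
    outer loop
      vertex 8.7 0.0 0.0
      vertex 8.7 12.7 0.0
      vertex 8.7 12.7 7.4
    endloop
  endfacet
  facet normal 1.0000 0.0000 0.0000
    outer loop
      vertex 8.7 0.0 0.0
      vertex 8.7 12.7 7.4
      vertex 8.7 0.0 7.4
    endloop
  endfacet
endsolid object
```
; perimeter-only toolpath
G21 ; units = mm
G90 ; absolute positioning
G28 ; home
; layer 1
G0 Z1.2
G0 X0.0 Y0.0
G1 X8.7 Y0.0
G1 X8.7 Y12.7
G1 X0.0 Y12.7
G1 X0.0 Y0.0
; layer 2
G0 Z2.5
G0 X0.0 Y0.0
G1 X8.7 Y0.0
G1 X8.7 Y12.7
G1 X0.0 Y12.7
G1 X0.0 Y0.0
; layer 3
G0 Z3.7
G0 X0.0 Y0.0
G1 X8.7 Y0.0
G1 X8.7 Y12.7
G1 X0.0 Y12.7
G1 X0.0 Y0.0
; layer 4
G0 Z4.9
G0 X0.0 Y0.0
G1 X8.7 Y0.0
G1 X8.7 Y12.7
G1 X0.0 Y12.7
G1 X0.0 Y0.0
; layer 5
G0 Z6.2
G0 X0.0 Y0.0
G1 X8.7 Y0.0
G1 X8.7 Y12.7
G1 X0.0 Y12.7
G1 X0.0 Y0.0
; layer 6
G0 Z7.4
G0 X0.0 Y0.0
G1 X8.7 Y0.0
G1 X8.7 Y12.7
G1 X0.0 Y12.7
G1 X0.0 Y0.0
M2 ; end

The solid is a rectangular box, roughly 8.7 × 12.7 mm footprint and 7.4 mm tall. Slicing at Δz = 1.2 mm — 6 equal slices spanning the solid's height, so layer i sits at z = i·h/6 — gives 6 non-empty perimeters. Each is a 4-segment closed polygon; G0 lifts to the layer z and rapids to the start vertex, then G1 traces the edges.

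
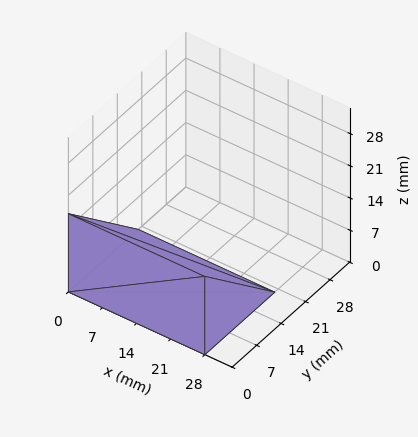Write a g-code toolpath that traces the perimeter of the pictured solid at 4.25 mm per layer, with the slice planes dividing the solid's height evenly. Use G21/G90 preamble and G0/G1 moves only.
Reading the render: the shape is a wedge (ramp): 28 × 20 mm base, rising to 17 mm along the y=0 edge and sloping linearly to z=0 at y=20 (dimensions read to the nearest mm from the axis ticks). For the g-code, the solid's height is divided into equal slices at the stated Δz and each level perimeter traced with G1 moves after a G0 lift.

; perimeter-only toolpath
G21 ; units = mm
G90 ; absolute positioning
G28 ; home
; layer 1
G0 Z4.25
G0 X0.00 Y0.00
G1 X28.00 Y0.00
G1 X28.00 Y15.00
G1 X0.00 Y15.00
G1 X0.00 Y0.00
; layer 2
G0 Z8.50
G0 X0.00 Y0.00
G1 X28.00 Y0.00
G1 X28.00 Y10.00
G1 X0.00 Y10.00
G1 X0.00 Y0.00
; layer 3
G0 Z12.75
G0 X0.00 Y0.00
G1 X28.00 Y0.00
G1 X28.00 Y5.00
G1 X0.00 Y5.00
G1 X0.00 Y0.00
M2 ; end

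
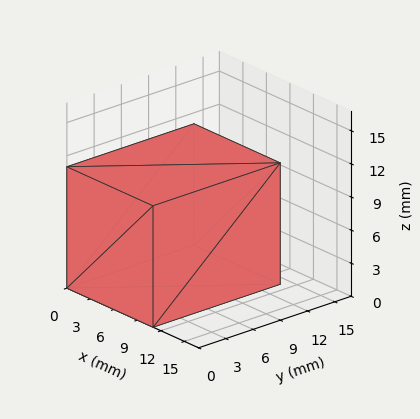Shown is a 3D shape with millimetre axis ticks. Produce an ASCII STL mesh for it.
Reading the render: the shape is a rectangular box, roughly 11 × 14 mm footprint and 11 mm tall (dimensions read to the nearest mm from the axis ticks). For the STL, each face is triangulated and given an outward normal.

solid part
  facet normal 0.0000 0.0000 -1.0000
    outer loop
      vertex 11.0 14.0 0.0
      vertex 11.0 0.0 0.0
      vertex 0.0 0.0 0.0
    endloop
  endfacet
  facet normal 0.0000 0.0000 -1.0000
    outer loop
      vertex 0.0 14.0 0.0
      vertex 11.0 14.0 0.0
      vertex 0.0 0.0 0.0
    endloop
  endfacet
  facet normal 0.0000 0.0000 1.0000
    outer loop
      vertex 0.0 0.0 11.0
      vertex 11.0 0.0 11.0
      vertex 11.0 14.0 11.0
    endloop
  endfacet
  facet normal 0.0000 0.0000 1.0000
    outer loop
      vertex 0.0 0.0 11.0
      vertex 11.0 14.0 11.0
      vertex 0.0 14.0 11.0
    endloop
  endfacet
  facet normal 0.0000 -1.0000 0.0000
    outer loop
      vertex 0.0 0.0 0.0
      vertex 11.0 0.0 0.0
      vertex 11.0 0.0 11.0
    endloop
  endfacet
  facet normal 0.0000 -1.0000 0.0000
    outer loop
      vertex 0.0 0.0 0.0
      vertex 11.0 0.0 11.0
      vertex 0.0 0.0 11.0
    endloop
  endfacet
  facet normal 0.0000 1.0000 0.0000
    outer loop
      vertex 11.0 14.0 11.0
      vertex 11.0 14.0 0.0
      vertex 0.0 14.0 0.0
    endloop
  endfacet
  facet normal 0.0000 1.0000 0.0000
    outer loop
      vertex 0.0 14.0 11.0
      vertex 11.0 14.0 11.0
      vertex 0.0 14.0 0.0
    endloop
  endfacet
  facet normal -1.0000 0.0000 0.0000
    outer loop
      vertex 0.0 14.0 11.0
      vertex 0.0 14.0 0.0
      vertex 0.0 0.0 0.0
    endloop
  endfacet
  facet normal -1.0000 0.0000 0.0000
    outer loop
      vertex 0.0 0.0 11.0
      vertex 0.0 14.0 11.0
      vertex 0.0 0.0 0.0
    endloop
  endfacet
  facet normal 1.0000 0.0000 0.0000
    outer loop
      vertex 11.0 0.0 0.0
      vertex 11.0 14.0 0.0
      vertex 11.0 14.0 11.0
    endloop
  endfacet
  facet normal 1.0000 0.0000 0.0000
    outer loop
      vertex 11.0 0.0 0.0
      vertex 11.0 14.0 11.0
      vertex 11.0 0.0 11.0
    endloop
  endfacet
endsolid part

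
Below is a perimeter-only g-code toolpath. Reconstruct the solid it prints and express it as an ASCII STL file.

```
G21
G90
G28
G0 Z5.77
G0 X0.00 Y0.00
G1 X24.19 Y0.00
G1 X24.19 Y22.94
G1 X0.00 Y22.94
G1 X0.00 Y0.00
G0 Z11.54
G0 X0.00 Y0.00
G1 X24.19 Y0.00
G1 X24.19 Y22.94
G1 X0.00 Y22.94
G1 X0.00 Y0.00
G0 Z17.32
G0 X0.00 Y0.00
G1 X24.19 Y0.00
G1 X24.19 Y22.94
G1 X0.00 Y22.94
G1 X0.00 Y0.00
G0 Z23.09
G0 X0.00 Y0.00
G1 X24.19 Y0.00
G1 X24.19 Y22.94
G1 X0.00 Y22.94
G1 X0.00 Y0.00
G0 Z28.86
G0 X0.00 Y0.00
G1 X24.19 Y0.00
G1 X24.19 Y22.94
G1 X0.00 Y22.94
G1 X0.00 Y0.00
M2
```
solid part
  facet normal 0.0000 0.0000 -1.0000
    outer loop
      vertex 24.19 22.94 0.00
      vertex 24.19 0.00 0.00
      vertex 0.00 0.00 0.00
    endloop
  endfacet
  facet normal 0.0000 0.0000 -1.0000
    outer loop
      vertex 0.00 22.94 0.00
      vertex 24.19 22.94 0.00
      vertex 0.00 0.00 0.00
    endloop
  endfacet
  facet normal 0.0000 0.0000 1.0000
    outer loop
      vertex 0.00 0.00 28.86
      vertex 24.19 0.00 28.86
      vertex 24.19 22.94 28.86
    endloop
  endfacet
  facet normal 0.0000 0.0000 1.0000
    outer loop
      vertex 0.00 0.00 28.86
      vertex 24.19 22.94 28.86
      vertex 0.00 22.94 28.86
    endloop
  endfacet
  facet normal 0.0000 -1.0000 0.0000
    outer loop
      vertex 0.00 0.00 0.00
      vertex 24.19 0.00 0.00
      vertex 24.19 0.00 28.86
    endloop
  endfacet
  facet normal 0.0000 -1.0000 0.0000
    outer loop
      vertex 0.00 0.00 0.00
      vertex 24.19 0.00 28.86
      vertex 0.00 0.00 28.86
    endloop
  endfacet
  facet normal 0.0000 1.0000 0.0000
    outer loop
      vertex 24.19 22.94 28.86
      vertex 24.19 22.94 0.00
      vertex 0.00 22.94 0.00
    endloop
  endfacet
  facet normal 0.0000 1.0000 0.0000
    outer loop
      vertex 0.00 22.94 28.86
      vertex 24.19 22.94 28.86
      vertex 0.00 22.94 0.00
    endloop
  endfacet
  facet normal -1.0000 0.0000 0.0000
    outer loop
      vertex 0.00 22.94 28.86
      vertex 0.00 22.94 0.00
      vertex 0.00 0.00 0.00
    endloop
  endfacet
  facet normal -1.0000 0.0000 0.0000
    outer loop
      vertex 0.00 0.00 28.86
      vertex 0.00 22.94 28.86
      vertex 0.00 0.00 0.00
    endloop
  endfacet
  facet normal 1.0000 0.0000 0.0000
    outer loop
      vertex 24.19 0.00 0.00
      vertex 24.19 22.94 0.00
      vertex 24.19 22.94 28.86
    endloop
  endfacet
  facet normal 1.0000 0.0000 0.0000
    outer loop
      vertex 24.19 0.00 0.00
      vertex 24.19 22.94 28.86
      vertex 24.19 0.00 28.86
    endloop
  endfacet
endsolid part

The G0 Z moves step by Δz≈5.77 mm. Every layer's G1 loop is the same polygon, so the solid is a straight extrusion of it from z=0 to z≈28.9. Closing with flat bottom and top caps and triangulating gives 12 facets — a rectangular box, roughly 24.2 × 22.9 mm footprint and 28.9 mm tall.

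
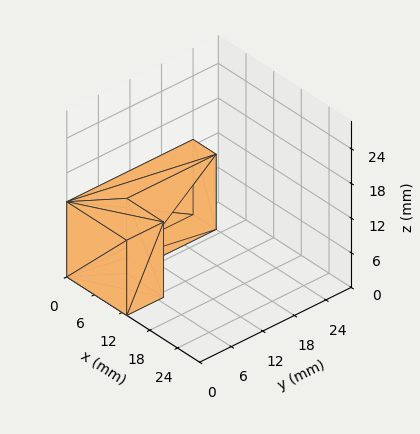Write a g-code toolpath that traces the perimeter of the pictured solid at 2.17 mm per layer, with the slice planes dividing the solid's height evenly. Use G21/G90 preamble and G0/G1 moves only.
Reading the render: the shape is an L-shaped prism: outer 13 × 24 mm, arm thicknesses ≈ 7 mm (horizontal) and 5 mm (vertical), extruded 13 mm in z (dimensions read to the nearest mm from the axis ticks). For the g-code, the solid's height is divided into equal slices at the stated Δz and each level perimeter traced with G1 moves after a G0 lift.

; perimeter-only toolpath
G21 ; units = mm
G90 ; absolute positioning
G28 ; home
; layer 1
G0 Z2.17
G0 X0.00 Y0.00
G1 X13.00 Y0.00
G1 X13.00 Y7.00
G1 X5.00 Y7.00
G1 X5.00 Y24.00
G1 X0.00 Y24.00
G1 X0.00 Y0.00
; layer 2
G0 Z4.33
G0 X0.00 Y0.00
G1 X13.00 Y0.00
G1 X13.00 Y7.00
G1 X5.00 Y7.00
G1 X5.00 Y24.00
G1 X0.00 Y24.00
G1 X0.00 Y0.00
; layer 3
G0 Z6.50
G0 X0.00 Y0.00
G1 X13.00 Y0.00
G1 X13.00 Y7.00
G1 X5.00 Y7.00
G1 X5.00 Y24.00
G1 X0.00 Y24.00
G1 X0.00 Y0.00
; layer 4
G0 Z8.67
G0 X0.00 Y0.00
G1 X13.00 Y0.00
G1 X13.00 Y7.00
G1 X5.00 Y7.00
G1 X5.00 Y24.00
G1 X0.00 Y24.00
G1 X0.00 Y0.00
; layer 5
G0 Z10.83
G0 X0.00 Y0.00
G1 X13.00 Y0.00
G1 X13.00 Y7.00
G1 X5.00 Y7.00
G1 X5.00 Y24.00
G1 X0.00 Y24.00
G1 X0.00 Y0.00
; layer 6
G0 Z13.00
G0 X0.00 Y0.00
G1 X13.00 Y0.00
G1 X13.00 Y7.00
G1 X5.00 Y7.00
G1 X5.00 Y24.00
G1 X0.00 Y24.00
G1 X0.00 Y0.00
M2 ; end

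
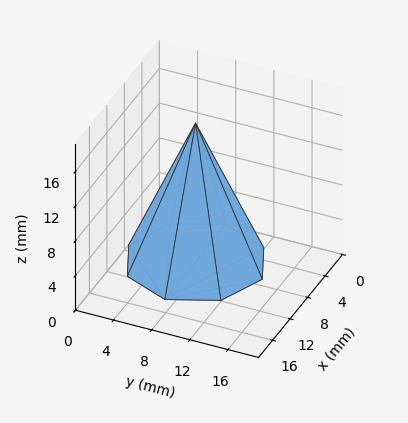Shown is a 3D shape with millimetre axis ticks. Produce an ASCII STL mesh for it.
Reading the render: the shape is a regular 8-sided pyramid, base circumscribed radius ≈ 7 mm, apex at z ≈ 16 mm (dimensions read to the nearest mm from the axis ticks). For the STL, each face is triangulated and given an outward normal.

solid part
  facet normal 0.0000 0.0000 -1.0000
    outer loop
      vertex 7.0 14.0 0.0
      vertex 11.9 11.9 0.0
      vertex 14.0 7.0 0.0
    endloop
  endfacet
  facet normal 0.0000 0.0000 -1.0000
    outer loop
      vertex 2.1 11.9 0.0
      vertex 7.0 14.0 0.0
      vertex 14.0 7.0 0.0
    endloop
  endfacet
  facet normal 0.0000 0.0000 -1.0000
    outer loop
      vertex 0.0 7.0 0.0
      vertex 2.1 11.9 0.0
      vertex 14.0 7.0 0.0
    endloop
  endfacet
  facet normal 0.0000 0.0000 -1.0000
    outer loop
      vertex 2.1 2.1 0.0
      vertex 0.0 7.0 0.0
      vertex 14.0 7.0 0.0
    endloop
  endfacet
  facet normal 0.0000 0.0000 -1.0000
    outer loop
      vertex 7.0 0.0 0.0
      vertex 2.1 2.1 0.0
      vertex 14.0 7.0 0.0
    endloop
  endfacet
  facet normal 0.0000 0.0000 -1.0000
    outer loop
      vertex 11.9 2.1 0.0
      vertex 7.0 0.0 0.0
      vertex 14.0 7.0 0.0
    endloop
  endfacet
  facet normal 0.8528 0.3655 0.3731
    outer loop
      vertex 14.0 7.0 0.0
      vertex 11.9 11.9 0.0
      vertex 7.0 7.0 16.0
    endloop
  endfacet
  facet normal 0.3655 0.8528 0.3731
    outer loop
      vertex 11.9 11.9 0.0
      vertex 7.0 14.0 0.0
      vertex 7.0 7.0 16.0
    endloop
  endfacet
  facet normal -0.3655 0.8528 0.3731
    outer loop
      vertex 7.0 14.0 0.0
      vertex 2.1 11.9 0.0
      vertex 7.0 7.0 16.0
    endloop
  endfacet
  facet normal -0.8528 0.3655 0.3731
    outer loop
      vertex 2.1 11.9 0.0
      vertex 0.0 7.0 0.0
      vertex 7.0 7.0 16.0
    endloop
  endfacet
  facet normal -0.8528 -0.3655 0.3731
    outer loop
      vertex 0.0 7.0 0.0
      vertex 2.1 2.1 0.0
      vertex 7.0 7.0 16.0
    endloop
  endfacet
  facet normal -0.3655 -0.8528 0.3731
    outer loop
      vertex 2.1 2.1 0.0
      vertex 7.0 0.0 0.0
      vertex 7.0 7.0 16.0
    endloop
  endfacet
  facet normal 0.3655 -0.8528 0.3731
    outer loop
      vertex 7.0 0.0 0.0
      vertex 11.9 2.1 0.0
      vertex 7.0 7.0 16.0
    endloop
  endfacet
  facet normal 0.8528 -0.3655 0.3731
    outer loop
      vertex 11.9 2.1 0.0
      vertex 14.0 7.0 0.0
      vertex 7.0 7.0 16.0
    endloop
  endfacet
endsolid part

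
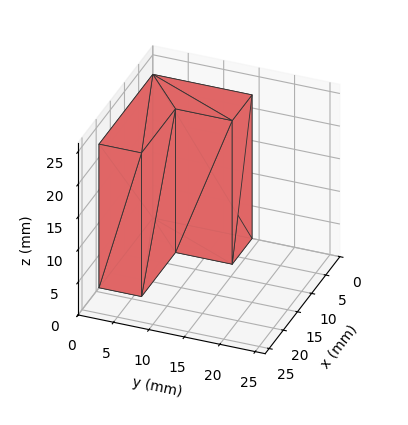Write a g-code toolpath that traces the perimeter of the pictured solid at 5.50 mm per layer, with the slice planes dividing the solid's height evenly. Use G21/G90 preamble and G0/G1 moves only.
Reading the render: the shape is an L-shaped prism: outer 19 × 14 mm, arm thicknesses ≈ 6 mm (horizontal) and 7 mm (vertical), extruded 22 mm in z (dimensions read to the nearest mm from the axis ticks). For the g-code, the solid's height is divided into equal slices at the stated Δz and each level perimeter traced with G1 moves after a G0 lift.

; perimeter-only toolpath
G21 ; units = mm
G90 ; absolute positioning
G28 ; home
; layer 1
G0 Z5.50
G0 X0.00 Y0.00
G1 X19.00 Y0.00
G1 X19.00 Y6.00
G1 X7.00 Y6.00
G1 X7.00 Y14.00
G1 X0.00 Y14.00
G1 X0.00 Y0.00
; layer 2
G0 Z11.00
G0 X0.00 Y0.00
G1 X19.00 Y0.00
G1 X19.00 Y6.00
G1 X7.00 Y6.00
G1 X7.00 Y14.00
G1 X0.00 Y14.00
G1 X0.00 Y0.00
; layer 3
G0 Z16.50
G0 X0.00 Y0.00
G1 X19.00 Y0.00
G1 X19.00 Y6.00
G1 X7.00 Y6.00
G1 X7.00 Y14.00
G1 X0.00 Y14.00
G1 X0.00 Y0.00
; layer 4
G0 Z22.00
G0 X0.00 Y0.00
G1 X19.00 Y0.00
G1 X19.00 Y6.00
G1 X7.00 Y6.00
G1 X7.00 Y14.00
G1 X0.00 Y14.00
G1 X0.00 Y0.00
M2 ; end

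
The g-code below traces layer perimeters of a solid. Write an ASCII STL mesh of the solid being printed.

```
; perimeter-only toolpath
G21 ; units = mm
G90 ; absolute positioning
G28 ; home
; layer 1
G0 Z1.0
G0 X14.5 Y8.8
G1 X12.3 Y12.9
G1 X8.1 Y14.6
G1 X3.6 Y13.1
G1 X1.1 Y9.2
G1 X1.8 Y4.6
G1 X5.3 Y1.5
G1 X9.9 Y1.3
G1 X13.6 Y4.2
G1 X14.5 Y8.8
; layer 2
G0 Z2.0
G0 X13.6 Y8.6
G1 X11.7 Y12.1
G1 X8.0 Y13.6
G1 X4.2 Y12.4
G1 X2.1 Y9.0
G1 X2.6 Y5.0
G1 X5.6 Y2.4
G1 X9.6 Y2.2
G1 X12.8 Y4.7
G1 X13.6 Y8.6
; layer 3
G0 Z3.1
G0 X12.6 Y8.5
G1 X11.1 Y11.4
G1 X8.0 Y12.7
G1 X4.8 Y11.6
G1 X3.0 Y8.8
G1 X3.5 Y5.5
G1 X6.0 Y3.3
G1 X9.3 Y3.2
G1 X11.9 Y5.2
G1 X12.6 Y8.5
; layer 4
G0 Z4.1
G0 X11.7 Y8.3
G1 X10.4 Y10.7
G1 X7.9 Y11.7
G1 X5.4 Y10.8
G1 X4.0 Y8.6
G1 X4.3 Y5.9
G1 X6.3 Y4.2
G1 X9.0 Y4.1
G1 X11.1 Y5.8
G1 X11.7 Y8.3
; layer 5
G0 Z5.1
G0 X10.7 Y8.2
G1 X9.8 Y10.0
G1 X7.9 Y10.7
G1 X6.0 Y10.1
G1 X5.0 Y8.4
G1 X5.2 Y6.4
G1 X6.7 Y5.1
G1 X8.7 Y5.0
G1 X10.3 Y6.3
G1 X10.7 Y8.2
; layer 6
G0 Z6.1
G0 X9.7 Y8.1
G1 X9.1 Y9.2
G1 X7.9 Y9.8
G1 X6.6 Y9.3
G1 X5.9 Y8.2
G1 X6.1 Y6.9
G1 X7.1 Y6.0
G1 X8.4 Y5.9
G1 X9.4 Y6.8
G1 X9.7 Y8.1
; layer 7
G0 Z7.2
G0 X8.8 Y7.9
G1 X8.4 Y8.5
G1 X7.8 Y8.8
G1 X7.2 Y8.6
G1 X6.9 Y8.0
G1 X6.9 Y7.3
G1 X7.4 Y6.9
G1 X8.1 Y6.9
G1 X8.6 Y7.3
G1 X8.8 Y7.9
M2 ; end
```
solid part
  facet normal 0.0000 0.0000 -1.0000
    outer loop
      vertex 8.1 15.6 0.0
      vertex 13.0 13.6 0.0
      vertex 15.5 8.9 0.0
    endloop
  endfacet
  facet normal 0.0000 0.0000 -1.0000
    outer loop
      vertex 3.0 13.9 0.0
      vertex 8.1 15.6 0.0
      vertex 15.5 8.9 0.0
    endloop
  endfacet
  facet normal 0.0000 0.0000 -1.0000
    outer loop
      vertex 0.2 9.4 0.0
      vertex 3.0 13.9 0.0
      vertex 15.5 8.9 0.0
    endloop
  endfacet
  facet normal 0.0000 0.0000 -1.0000
    outer loop
      vertex 0.9 4.1 0.0
      vertex 0.2 9.4 0.0
      vertex 15.5 8.9 0.0
    endloop
  endfacet
  facet normal 0.0000 0.0000 -1.0000
    outer loop
      vertex 4.9 0.6 0.0
      vertex 0.9 4.1 0.0
      vertex 15.5 8.9 0.0
    endloop
  endfacet
  facet normal 0.0000 0.0000 -1.0000
    outer loop
      vertex 10.2 0.4 0.0
      vertex 4.9 0.6 0.0
      vertex 15.5 8.9 0.0
    endloop
  endfacet
  facet normal 0.0000 0.0000 -1.0000
    outer loop
      vertex 14.4 3.7 0.0
      vertex 10.2 0.4 0.0
      vertex 15.5 8.9 0.0
    endloop
  endfacet
  facet normal 0.6588 0.3504 0.6657
    outer loop
      vertex 15.5 8.9 0.0
      vertex 13.0 13.6 0.0
      vertex 7.8 7.8 8.2
    endloop
  endfacet
  facet normal 0.2817 0.6901 0.6667
    outer loop
      vertex 13.0 13.6 0.0
      vertex 8.1 15.6 0.0
      vertex 7.8 7.8 8.2
    endloop
  endfacet
  facet normal -0.2361 0.7084 0.6652
    outer loop
      vertex 8.1 15.6 0.0
      vertex 3.0 13.9 0.0
      vertex 7.8 7.8 8.2
    endloop
  endfacet
  facet normal -0.6342 0.3946 0.6648
    outer loop
      vertex 3.0 13.9 0.0
      vertex 0.2 9.4 0.0
      vertex 7.8 7.8 8.2
    endloop
  endfacet
  facet normal -0.7394 -0.0977 0.6662
    outer loop
      vertex 0.2 9.4 0.0
      vertex 0.9 4.1 0.0
      vertex 7.8 7.8 8.2
    endloop
  endfacet
  facet normal -0.4910 -0.5611 0.6664
    outer loop
      vertex 0.9 4.1 0.0
      vertex 4.9 0.6 0.0
      vertex 7.8 7.8 8.2
    endloop
  endfacet
  facet normal -0.0282 -0.7462 0.6651
    outer loop
      vertex 4.9 0.6 0.0
      vertex 10.2 0.4 0.0
      vertex 7.8 7.8 8.2
    endloop
  endfacet
  facet normal 0.4614 -0.5873 0.6650
    outer loop
      vertex 10.2 0.4 0.0
      vertex 14.4 3.7 0.0
      vertex 7.8 7.8 8.2
    endloop
  endfacet
  facet normal 0.7305 -0.1545 0.6652
    outer loop
      vertex 14.4 3.7 0.0
      vertex 15.5 8.9 0.0
      vertex 7.8 7.8 8.2
    endloop
  endfacet
endsolid part

The G0 Z moves step by Δz≈1.0 mm. The G1 loops shrink linearly with z, so the solid tapers from its base footprint up to z≈8.2. Closing with a flat bottom cap and the tapered top and triangulating gives 16 facets — a regular 9-sided pyramid, base circumscribed radius ≈ 7.8 mm, apex at z ≈ 8.2 mm.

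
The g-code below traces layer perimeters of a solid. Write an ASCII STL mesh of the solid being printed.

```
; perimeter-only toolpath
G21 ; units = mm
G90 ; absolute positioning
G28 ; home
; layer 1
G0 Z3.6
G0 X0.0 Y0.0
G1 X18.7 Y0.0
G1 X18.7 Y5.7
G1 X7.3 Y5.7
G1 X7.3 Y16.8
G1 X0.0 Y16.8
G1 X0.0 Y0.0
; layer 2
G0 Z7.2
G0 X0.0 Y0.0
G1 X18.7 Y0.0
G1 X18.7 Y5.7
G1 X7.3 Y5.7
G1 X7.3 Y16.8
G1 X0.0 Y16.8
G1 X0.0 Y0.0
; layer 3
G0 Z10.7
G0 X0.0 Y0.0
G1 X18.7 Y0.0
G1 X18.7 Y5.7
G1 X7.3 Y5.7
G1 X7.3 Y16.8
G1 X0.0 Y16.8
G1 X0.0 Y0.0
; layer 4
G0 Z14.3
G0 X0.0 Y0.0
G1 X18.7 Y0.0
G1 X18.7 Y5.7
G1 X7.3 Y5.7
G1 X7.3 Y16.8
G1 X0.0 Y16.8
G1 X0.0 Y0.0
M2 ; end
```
solid part
  facet normal 0.0000 0.0000 -1.0000
    outer loop
      vertex 18.7 5.7 0.0
      vertex 18.7 0.0 0.0
      vertex 0.0 0.0 0.0
    endloop
  endfacet
  facet normal 0.0000 0.0000 -1.0000
    outer loop
      vertex 7.3 5.7 0.0
      vertex 18.7 5.7 0.0
      vertex 0.0 0.0 0.0
    endloop
  endfacet
  facet normal 0.0000 0.0000 -1.0000
    outer loop
      vertex 7.3 16.8 0.0
      vertex 7.3 5.7 0.0
      vertex 0.0 0.0 0.0
    endloop
  endfacet
  facet normal 0.0000 0.0000 -1.0000
    outer loop
      vertex 0.0 16.8 0.0
      vertex 7.3 16.8 0.0
      vertex 0.0 0.0 0.0
    endloop
  endfacet
  facet normal 0.0000 0.0000 1.0000
    outer loop
      vertex 0.0 0.0 14.3
      vertex 18.7 0.0 14.3
      vertex 18.7 5.7 14.3
    endloop
  endfacet
  facet normal 0.0000 0.0000 1.0000
    outer loop
      vertex 0.0 0.0 14.3
      vertex 18.7 5.7 14.3
      vertex 7.3 5.7 14.3
    endloop
  endfacet
  facet normal 0.0000 0.0000 1.0000
    outer loop
      vertex 0.0 0.0 14.3
      vertex 7.3 5.7 14.3
      vertex 7.3 16.8 14.3
    endloop
  endfacet
  facet normal 0.0000 0.0000 1.0000
    outer loop
      vertex 0.0 0.0 14.3
      vertex 7.3 16.8 14.3
      vertex 0.0 16.8 14.3
    endloop
  endfacet
  facet normal 0.0000 -1.0000 0.0000
    outer loop
      vertex 0.0 0.0 0.0
      vertex 18.7 0.0 0.0
      vertex 18.7 0.0 14.3
    endloop
  endfacet
  facet normal 0.0000 -1.0000 0.0000
    outer loop
      vertex 0.0 0.0 0.0
      vertex 18.7 0.0 14.3
      vertex 0.0 0.0 14.3
    endloop
  endfacet
  facet normal 1.0000 0.0000 0.0000
    outer loop
      vertex 18.7 0.0 0.0
      vertex 18.7 5.7 0.0
      vertex 18.7 5.7 14.3
    endloop
  endfacet
  facet normal 1.0000 0.0000 0.0000
    outer loop
      vertex 18.7 0.0 0.0
      vertex 18.7 5.7 14.3
      vertex 18.7 0.0 14.3
    endloop
  endfacet
  facet normal 0.0000 1.0000 0.0000
    outer loop
      vertex 18.7 5.7 0.0
      vertex 7.3 5.7 0.0
      vertex 7.3 5.7 14.3
    endloop
  endfacet
  facet normal 0.0000 1.0000 0.0000
    outer loop
      vertex 18.7 5.7 0.0
      vertex 7.3 5.7 14.3
      vertex 18.7 5.7 14.3
    endloop
  endfacet
  facet normal 1.0000 0.0000 0.0000
    outer loop
      vertex 7.3 5.7 0.0
      vertex 7.3 16.8 0.0
      vertex 7.3 16.8 14.3
    endloop
  endfacet
  facet normal 1.0000 0.0000 0.0000
    outer loop
      vertex 7.3 5.7 0.0
      vertex 7.3 16.8 14.3
      vertex 7.3 5.7 14.3
    endloop
  endfacet
  facet normal 0.0000 1.0000 0.0000
    outer loop
      vertex 7.3 16.8 0.0
      vertex 0.0 16.8 0.0
      vertex 0.0 16.8 14.3
    endloop
  endfacet
  facet normal 0.0000 1.0000 0.0000
    outer loop
      vertex 7.3 16.8 0.0
      vertex 0.0 16.8 14.3
      vertex 7.3 16.8 14.3
    endloop
  endfacet
  facet normal -1.0000 0.0000 0.0000
    outer loop
      vertex 0.0 16.8 0.0
      vertex 0.0 0.0 0.0
      vertex 0.0 0.0 14.3
    endloop
  endfacet
  facet normal -1.0000 0.0000 0.0000
    outer loop
      vertex 0.0 16.8 0.0
      vertex 0.0 0.0 14.3
      vertex 0.0 16.8 14.3
    endloop
  endfacet
endsolid part

The G0 Z moves step by Δz≈3.6 mm. Every layer's G1 loop is the same polygon, so the solid is a straight extrusion of it from z=0 to z≈14.3. Closing with flat bottom and top caps and triangulating gives 20 facets — an L-shaped prism: outer 18.7 × 16.8 mm, arm thicknesses ≈ 5.7 mm (horizontal) and 7.3 mm (vertical), extruded 14.3 mm in z.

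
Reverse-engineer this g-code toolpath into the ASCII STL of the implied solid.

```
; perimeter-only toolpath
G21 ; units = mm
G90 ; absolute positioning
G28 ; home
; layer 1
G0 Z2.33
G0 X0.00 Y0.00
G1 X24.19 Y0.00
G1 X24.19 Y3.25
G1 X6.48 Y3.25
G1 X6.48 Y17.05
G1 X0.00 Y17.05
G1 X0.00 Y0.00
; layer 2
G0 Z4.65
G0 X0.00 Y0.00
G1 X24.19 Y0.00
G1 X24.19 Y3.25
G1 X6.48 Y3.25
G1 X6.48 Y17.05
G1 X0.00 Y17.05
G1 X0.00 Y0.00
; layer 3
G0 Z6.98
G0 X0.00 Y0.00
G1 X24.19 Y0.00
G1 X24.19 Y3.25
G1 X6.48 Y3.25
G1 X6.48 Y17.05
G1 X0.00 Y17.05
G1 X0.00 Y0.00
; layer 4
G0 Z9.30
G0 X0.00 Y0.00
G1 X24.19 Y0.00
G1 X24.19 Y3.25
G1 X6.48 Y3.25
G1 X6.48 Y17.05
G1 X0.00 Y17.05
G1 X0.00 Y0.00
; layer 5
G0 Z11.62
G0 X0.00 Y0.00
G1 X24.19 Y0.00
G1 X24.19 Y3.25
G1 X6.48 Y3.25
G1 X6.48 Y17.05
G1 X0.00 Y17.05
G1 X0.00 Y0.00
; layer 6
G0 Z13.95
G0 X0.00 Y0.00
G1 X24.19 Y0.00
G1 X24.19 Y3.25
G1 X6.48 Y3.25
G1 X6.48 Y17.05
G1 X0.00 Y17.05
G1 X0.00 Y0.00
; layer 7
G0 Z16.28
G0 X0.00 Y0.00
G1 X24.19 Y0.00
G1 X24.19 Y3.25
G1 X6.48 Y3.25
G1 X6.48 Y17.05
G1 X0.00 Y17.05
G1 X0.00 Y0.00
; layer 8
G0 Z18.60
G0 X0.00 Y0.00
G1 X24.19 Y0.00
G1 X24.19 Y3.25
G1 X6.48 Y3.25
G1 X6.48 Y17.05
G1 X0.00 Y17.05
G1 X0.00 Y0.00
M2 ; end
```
solid part
  facet normal 0.0000 0.0000 -1.0000
    outer loop
      vertex 24.19 3.25 0.00
      vertex 24.19 0.00 0.00
      vertex 0.00 0.00 0.00
    endloop
  endfacet
  facet normal 0.0000 0.0000 -1.0000
    outer loop
      vertex 6.48 3.25 0.00
      vertex 24.19 3.25 0.00
      vertex 0.00 0.00 0.00
    endloop
  endfacet
  facet normal 0.0000 0.0000 -1.0000
    outer loop
      vertex 6.48 17.05 0.00
      vertex 6.48 3.25 0.00
      vertex 0.00 0.00 0.00
    endloop
  endfacet
  facet normal 0.0000 0.0000 -1.0000
    outer loop
      vertex 0.00 17.05 0.00
      vertex 6.48 17.05 0.00
      vertex 0.00 0.00 0.00
    endloop
  endfacet
  facet normal 0.0000 0.0000 1.0000
    outer loop
      vertex 0.00 0.00 18.60
      vertex 24.19 0.00 18.60
      vertex 24.19 3.25 18.60
    endloop
  endfacet
  facet normal 0.0000 0.0000 1.0000
    outer loop
      vertex 0.00 0.00 18.60
      vertex 24.19 3.25 18.60
      vertex 6.48 3.25 18.60
    endloop
  endfacet
  facet normal 0.0000 0.0000 1.0000
    outer loop
      vertex 0.00 0.00 18.60
      vertex 6.48 3.25 18.60
      vertex 6.48 17.05 18.60
    endloop
  endfacet
  facet normal 0.0000 0.0000 1.0000
    outer loop
      vertex 0.00 0.00 18.60
      vertex 6.48 17.05 18.60
      vertex 0.00 17.05 18.60
    endloop
  endfacet
  facet normal 0.0000 -1.0000 0.0000
    outer loop
      vertex 0.00 0.00 0.00
      vertex 24.19 0.00 0.00
      vertex 24.19 0.00 18.60
    endloop
  endfacet
  facet normal 0.0000 -1.0000 0.0000
    outer loop
      vertex 0.00 0.00 0.00
      vertex 24.19 0.00 18.60
      vertex 0.00 0.00 18.60
    endloop
  endfacet
  facet normal 1.0000 0.0000 0.0000
    outer loop
      vertex 24.19 0.00 0.00
      vertex 24.19 3.25 0.00
      vertex 24.19 3.25 18.60
    endloop
  endfacet
  facet normal 1.0000 0.0000 0.0000
    outer loop
      vertex 24.19 0.00 0.00
      vertex 24.19 3.25 18.60
      vertex 24.19 0.00 18.60
    endloop
  endfacet
  facet normal 0.0000 1.0000 0.0000
    outer loop
      vertex 24.19 3.25 0.00
      vertex 6.48 3.25 0.00
      vertex 6.48 3.25 18.60
    endloop
  endfacet
  facet normal 0.0000 1.0000 0.0000
    outer loop
      vertex 24.19 3.25 0.00
      vertex 6.48 3.25 18.60
      vertex 24.19 3.25 18.60
    endloop
  endfacet
  facet normal 1.0000 0.0000 0.0000
    outer loop
      vertex 6.48 3.25 0.00
      vertex 6.48 17.05 0.00
      vertex 6.48 17.05 18.60
    endloop
  endfacet
  facet normal 1.0000 0.0000 0.0000
    outer loop
      vertex 6.48 3.25 0.00
      vertex 6.48 17.05 18.60
      vertex 6.48 3.25 18.60
    endloop
  endfacet
  facet normal 0.0000 1.0000 0.0000
    outer loop
      vertex 6.48 17.05 0.00
      vertex 0.00 17.05 0.00
      vertex 0.00 17.05 18.60
    endloop
  endfacet
  facet normal 0.0000 1.0000 0.0000
    outer loop
      vertex 6.48 17.05 0.00
      vertex 0.00 17.05 18.60
      vertex 6.48 17.05 18.60
    endloop
  endfacet
  facet normal -1.0000 0.0000 0.0000
    outer loop
      vertex 0.00 17.05 0.00
      vertex 0.00 0.00 0.00
      vertex 0.00 0.00 18.60
    endloop
  endfacet
  facet normal -1.0000 0.0000 0.0000
    outer loop
      vertex 0.00 17.05 0.00
      vertex 0.00 0.00 18.60
      vertex 0.00 17.05 18.60
    endloop
  endfacet
endsolid part

The G0 Z moves step by Δz≈2.33 mm. Every layer's G1 loop is the same polygon, so the solid is a straight extrusion of it from z=0 to z≈18.6. Closing with flat bottom and top caps and triangulating gives 20 facets — an L-shaped prism: outer 24.2 × 17.1 mm, arm thicknesses ≈ 3.25 mm (horizontal) and 6.48 mm (vertical), extruded 18.6 mm in z.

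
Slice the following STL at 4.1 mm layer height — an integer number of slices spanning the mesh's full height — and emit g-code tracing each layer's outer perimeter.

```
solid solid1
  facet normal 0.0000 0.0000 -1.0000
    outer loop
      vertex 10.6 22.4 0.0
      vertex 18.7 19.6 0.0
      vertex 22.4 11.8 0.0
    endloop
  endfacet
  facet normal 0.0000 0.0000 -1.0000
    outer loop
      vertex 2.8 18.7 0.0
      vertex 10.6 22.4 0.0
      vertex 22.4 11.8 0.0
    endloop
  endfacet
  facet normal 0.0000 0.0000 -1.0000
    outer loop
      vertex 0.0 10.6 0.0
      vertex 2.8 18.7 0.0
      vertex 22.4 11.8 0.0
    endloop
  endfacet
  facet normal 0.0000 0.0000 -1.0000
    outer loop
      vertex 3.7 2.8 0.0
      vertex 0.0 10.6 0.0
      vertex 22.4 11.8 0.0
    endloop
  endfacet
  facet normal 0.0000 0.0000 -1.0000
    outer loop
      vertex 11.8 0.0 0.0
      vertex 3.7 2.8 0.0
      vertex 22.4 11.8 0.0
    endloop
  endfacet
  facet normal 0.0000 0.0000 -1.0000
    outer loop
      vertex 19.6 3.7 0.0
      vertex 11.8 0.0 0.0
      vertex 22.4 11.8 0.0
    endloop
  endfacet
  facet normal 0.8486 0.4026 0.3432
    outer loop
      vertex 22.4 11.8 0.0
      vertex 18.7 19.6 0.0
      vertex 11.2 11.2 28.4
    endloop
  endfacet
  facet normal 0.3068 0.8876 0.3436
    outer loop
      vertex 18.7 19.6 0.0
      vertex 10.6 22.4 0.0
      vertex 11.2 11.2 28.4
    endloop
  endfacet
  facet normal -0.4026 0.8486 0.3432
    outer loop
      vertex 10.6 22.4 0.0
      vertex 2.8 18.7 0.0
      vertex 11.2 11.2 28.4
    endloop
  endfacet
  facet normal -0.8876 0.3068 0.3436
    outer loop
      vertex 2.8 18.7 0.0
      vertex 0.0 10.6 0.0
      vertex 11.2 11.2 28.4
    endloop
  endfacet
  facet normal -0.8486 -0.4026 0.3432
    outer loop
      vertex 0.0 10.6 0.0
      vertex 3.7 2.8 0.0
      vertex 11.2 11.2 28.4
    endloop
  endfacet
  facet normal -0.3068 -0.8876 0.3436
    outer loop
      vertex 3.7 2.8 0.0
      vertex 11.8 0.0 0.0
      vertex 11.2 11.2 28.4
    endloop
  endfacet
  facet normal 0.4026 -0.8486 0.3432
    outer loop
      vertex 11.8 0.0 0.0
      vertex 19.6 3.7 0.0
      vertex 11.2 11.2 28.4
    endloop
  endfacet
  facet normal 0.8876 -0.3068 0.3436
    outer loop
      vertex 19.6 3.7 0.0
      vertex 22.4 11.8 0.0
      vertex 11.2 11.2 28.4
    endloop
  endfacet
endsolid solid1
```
; perimeter-only toolpath
G21 ; units = mm
G90 ; absolute positioning
G28 ; home
; layer 1
G0 Z4.1
G0 X20.8 Y11.7
G1 X17.6 Y18.4
G1 X10.7 Y20.8
G1 X4.0 Y17.6
G1 X1.6 Y10.7
G1 X4.8 Y4.0
G1 X11.7 Y1.6
G1 X18.4 Y4.8
G1 X20.8 Y11.7
; layer 2
G0 Z8.1
G0 X19.2 Y11.6
G1 X16.6 Y17.2
G1 X10.8 Y19.2
G1 X5.2 Y16.6
G1 X3.2 Y10.8
G1 X5.8 Y5.2
G1 X11.6 Y3.2
G1 X17.2 Y5.8
G1 X19.2 Y11.6
; layer 3
G0 Z12.2
G0 X17.6 Y11.5
G1 X15.5 Y16.0
G1 X10.9 Y17.6
G1 X6.4 Y15.5
G1 X4.8 Y10.9
G1 X6.9 Y6.4
G1 X11.5 Y4.8
G1 X16.0 Y6.9
G1 X17.6 Y11.5
; layer 4
G0 Z16.2
G0 X16.0 Y11.5
G1 X14.4 Y14.8
G1 X10.9 Y16.0
G1 X7.6 Y14.4
G1 X6.4 Y10.9
G1 X8.0 Y7.6
G1 X11.5 Y6.4
G1 X14.8 Y8.0
G1 X16.0 Y11.5
; layer 5
G0 Z20.3
G0 X14.4 Y11.4
G1 X13.3 Y13.6
G1 X11.0 Y14.4
G1 X8.8 Y13.3
G1 X8.0 Y11.0
G1 X9.1 Y8.8
G1 X11.4 Y8.0
G1 X13.6 Y9.1
G1 X14.4 Y11.4
; layer 6
G0 Z24.3
G0 X12.8 Y11.3
G1 X12.3 Y12.4
G1 X11.1 Y12.8
G1 X10.0 Y12.3
G1 X9.6 Y11.1
G1 X10.1 Y10.0
G1 X11.3 Y9.6
G1 X12.4 Y10.1
G1 X12.8 Y11.3
M2 ; end

The solid is a regular 8-sided pyramid, base circumscribed radius ≈ 11.2 mm, apex at z ≈ 28.4 mm. Slicing at Δz = 4.1 mm — 7 equal slices spanning the solid's height, so layer i sits at z = i·h/7 — gives 6 non-empty perimeters. Each is a 8-segment closed polygon; G0 lifts to the layer z and rapids to the start vertex, then G1 traces the edges. The cross-section shrinks linearly with z (the slice at the apex is degenerate and omitted).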